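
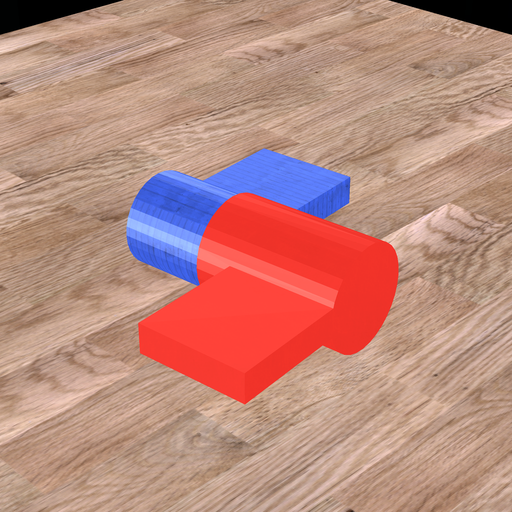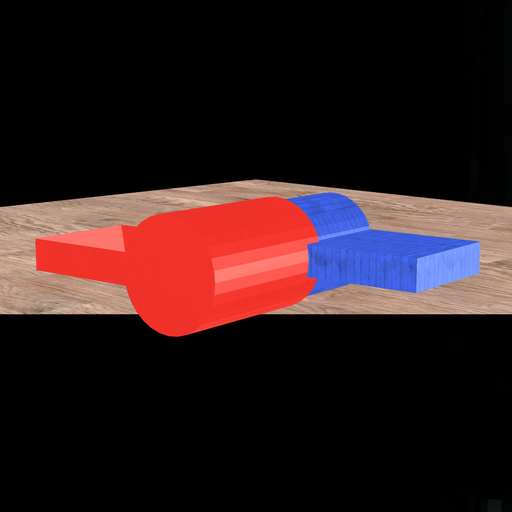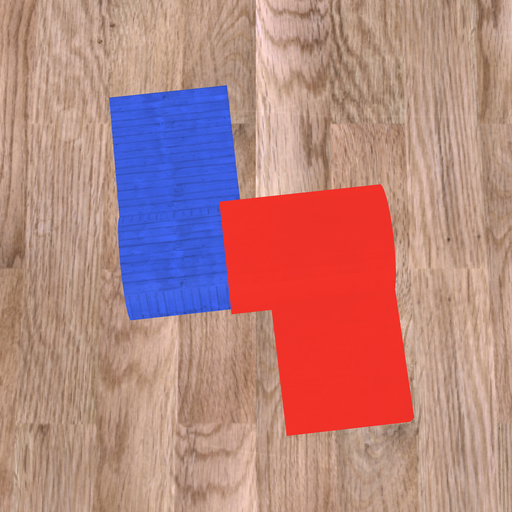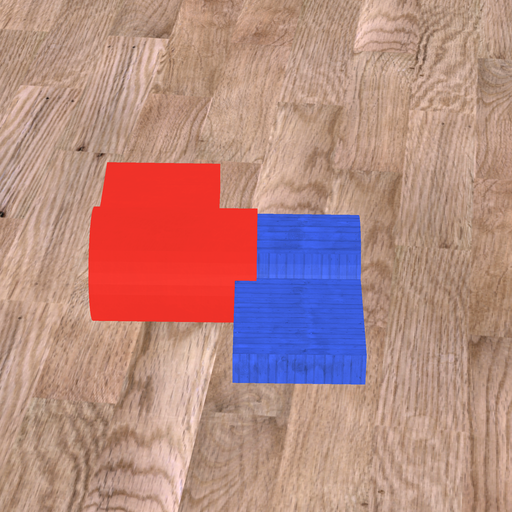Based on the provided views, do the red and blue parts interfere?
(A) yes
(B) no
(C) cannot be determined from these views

(A) yes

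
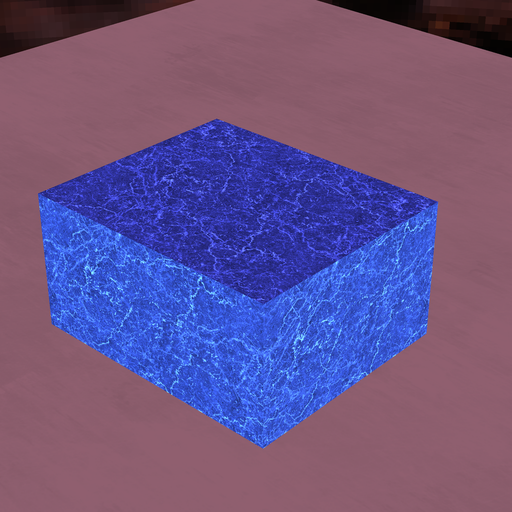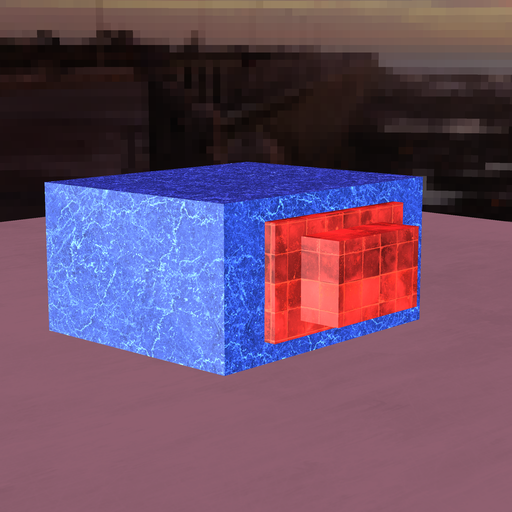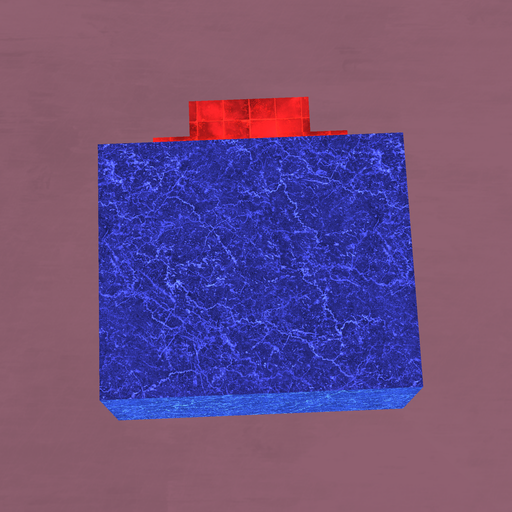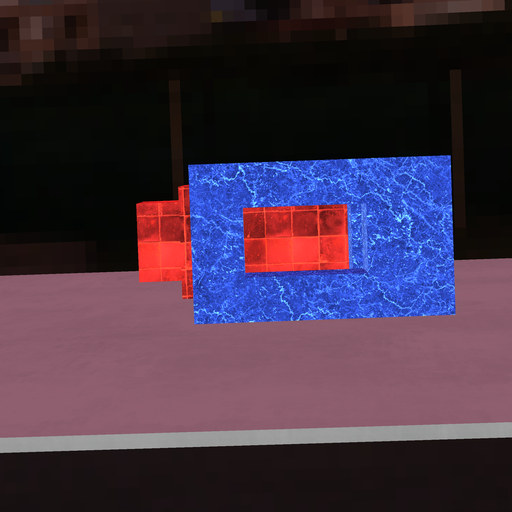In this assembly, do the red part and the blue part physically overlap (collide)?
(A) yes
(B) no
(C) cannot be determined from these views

(B) no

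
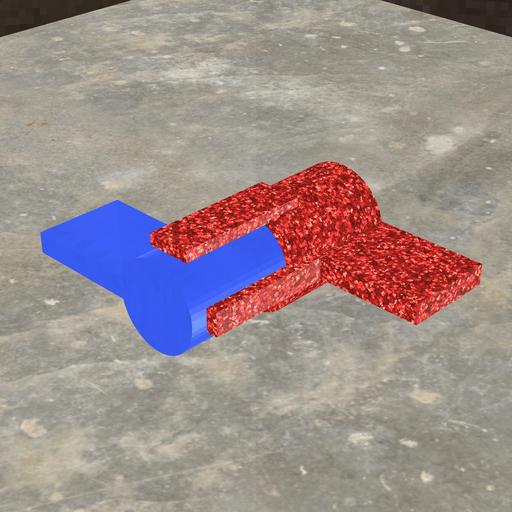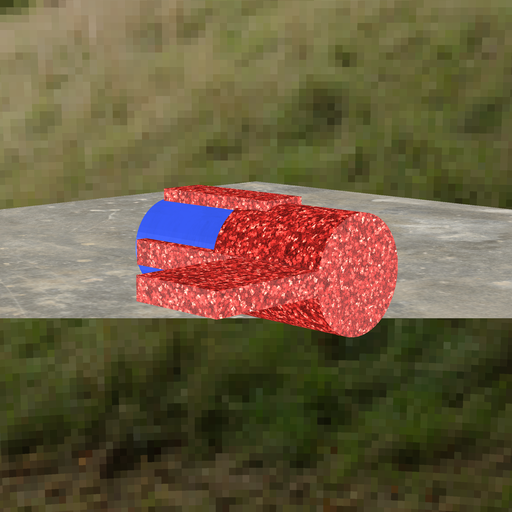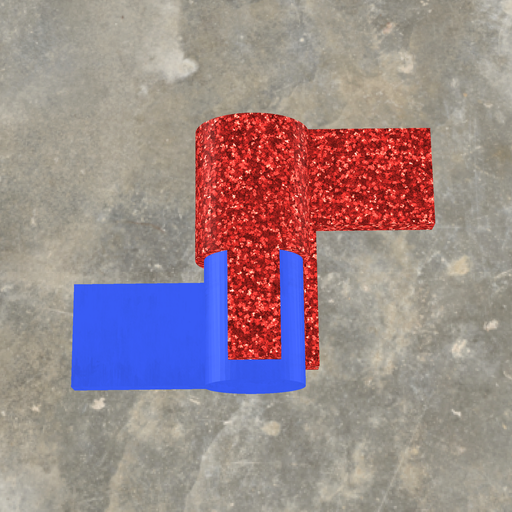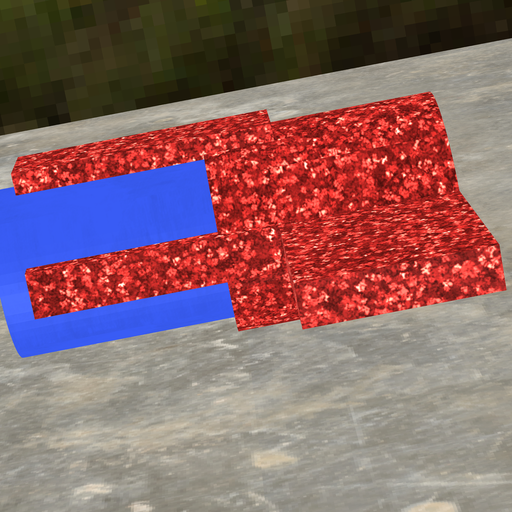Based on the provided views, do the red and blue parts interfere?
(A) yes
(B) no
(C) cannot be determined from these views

(A) yes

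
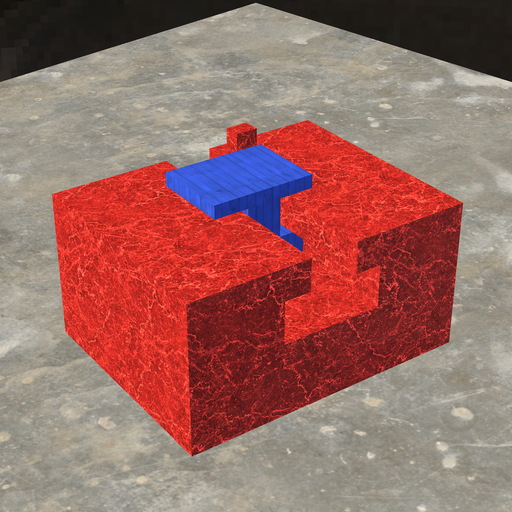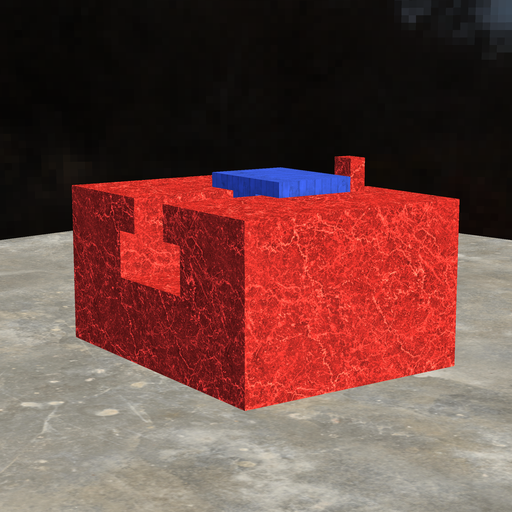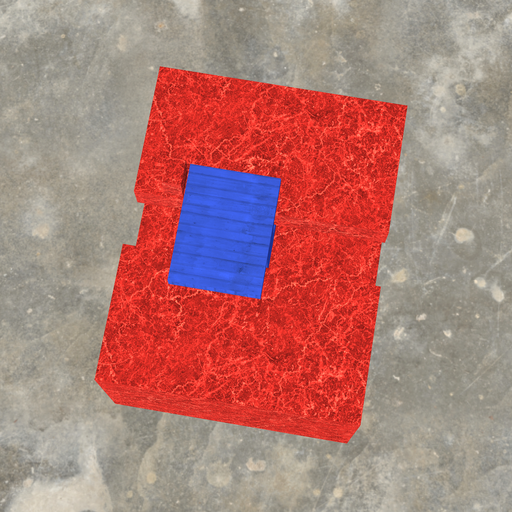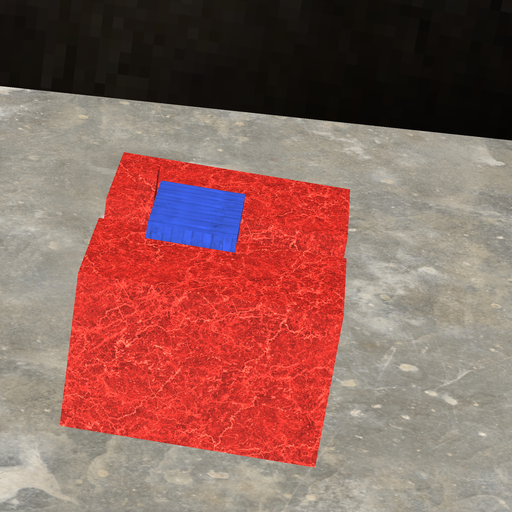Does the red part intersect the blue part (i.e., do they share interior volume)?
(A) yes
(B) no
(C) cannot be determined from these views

(B) no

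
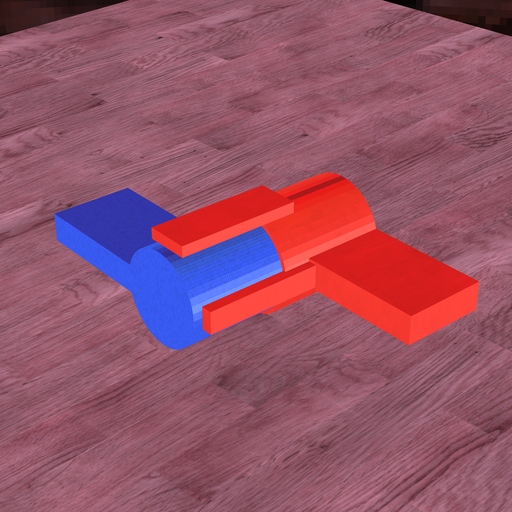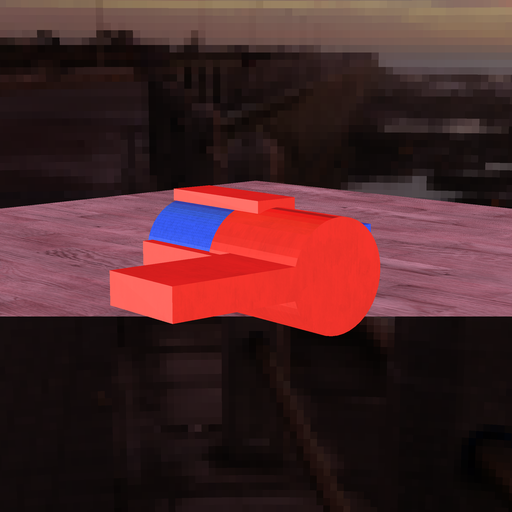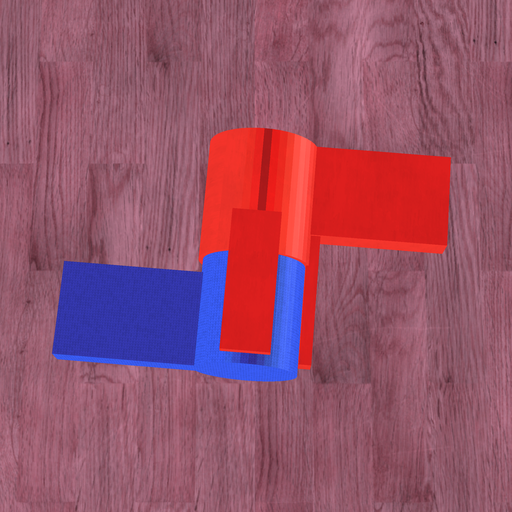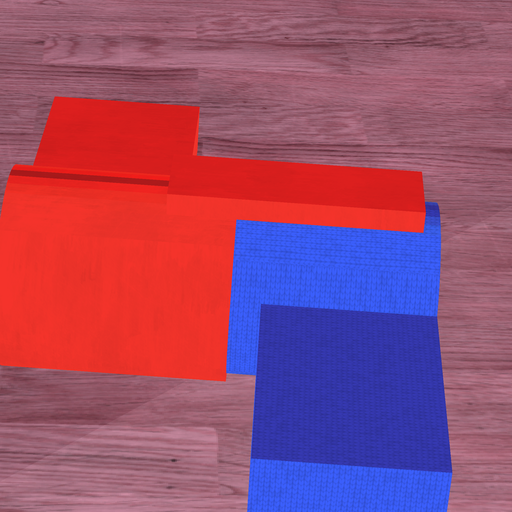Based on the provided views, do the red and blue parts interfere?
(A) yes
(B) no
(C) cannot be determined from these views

(A) yes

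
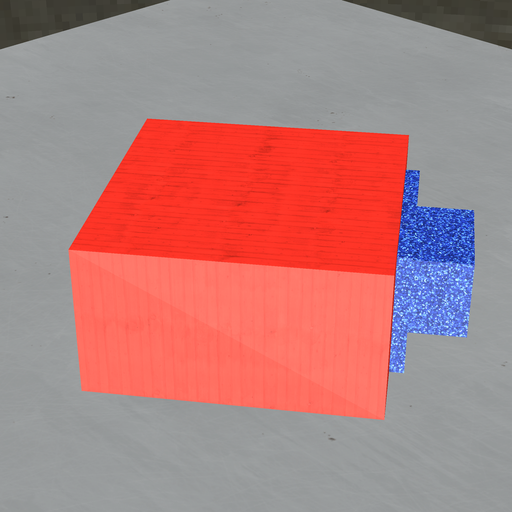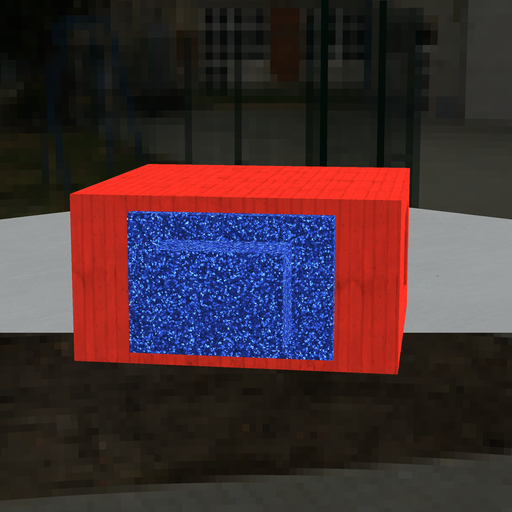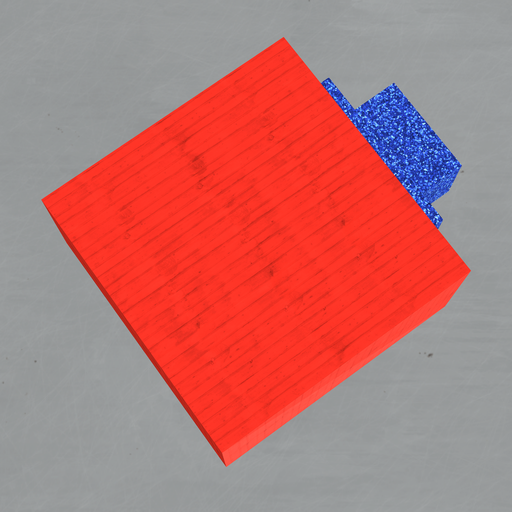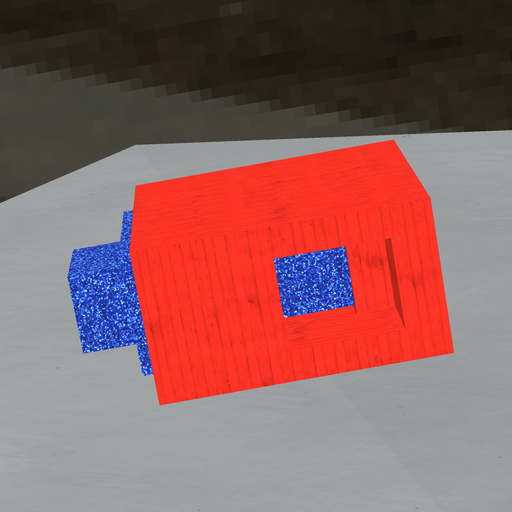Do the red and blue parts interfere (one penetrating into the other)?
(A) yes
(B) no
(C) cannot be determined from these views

(A) yes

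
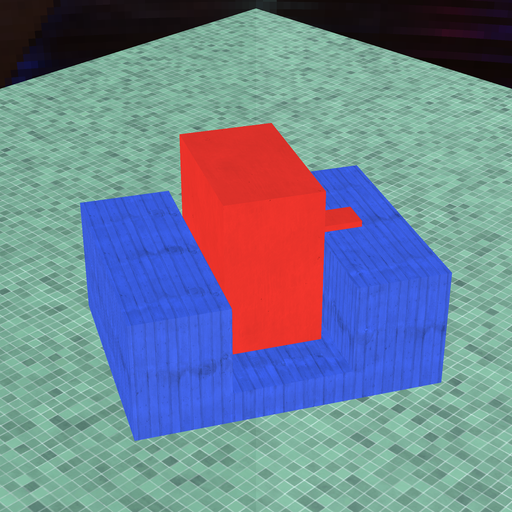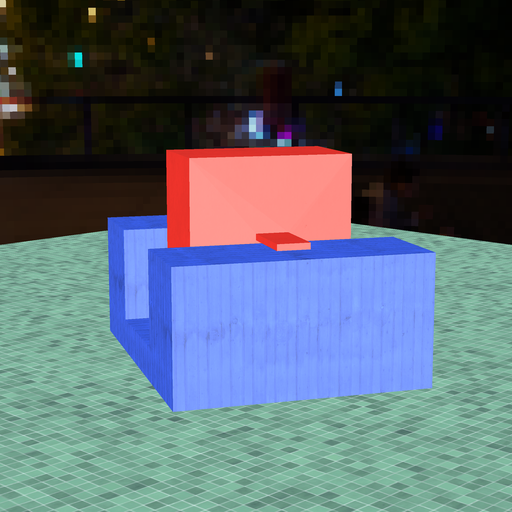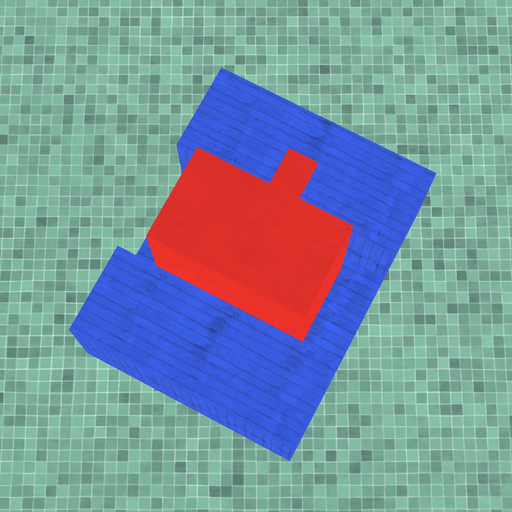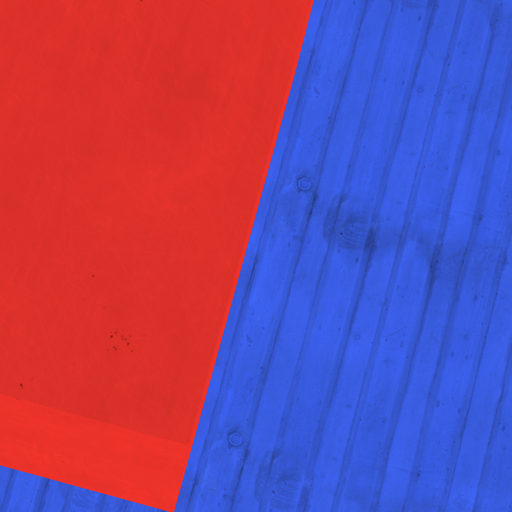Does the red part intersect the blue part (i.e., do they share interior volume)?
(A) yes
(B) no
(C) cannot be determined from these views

(B) no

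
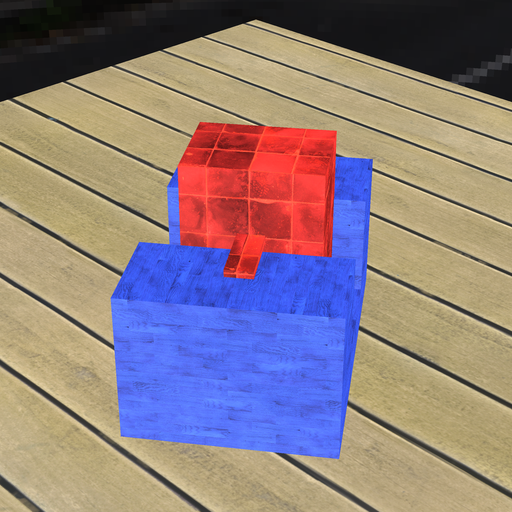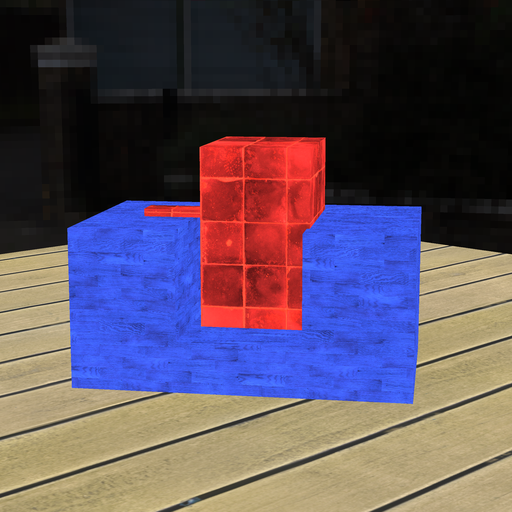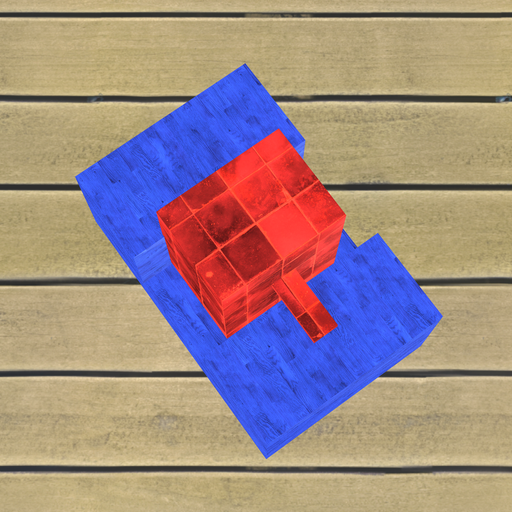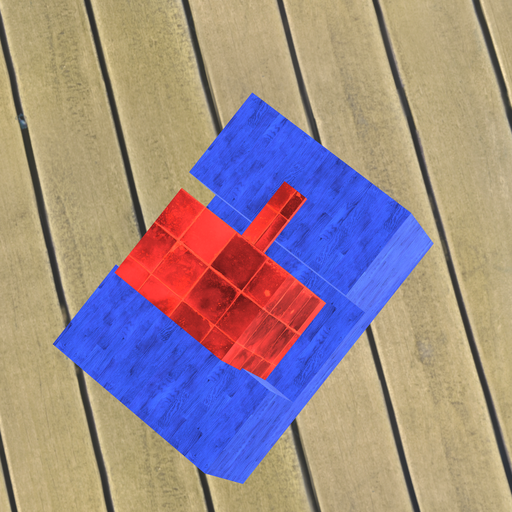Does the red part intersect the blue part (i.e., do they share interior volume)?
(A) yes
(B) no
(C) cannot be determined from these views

(A) yes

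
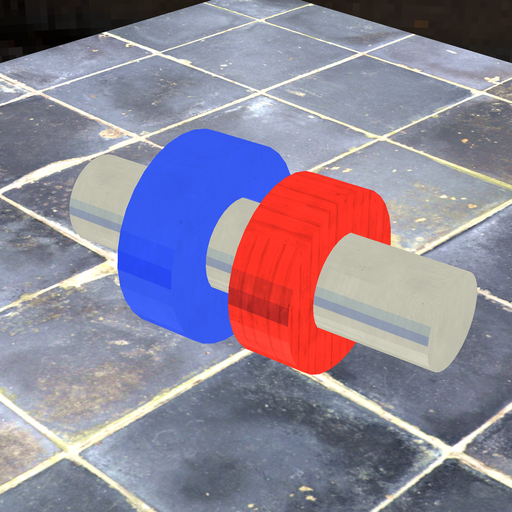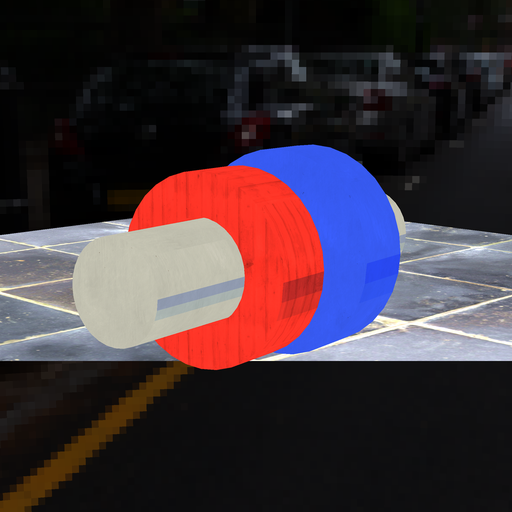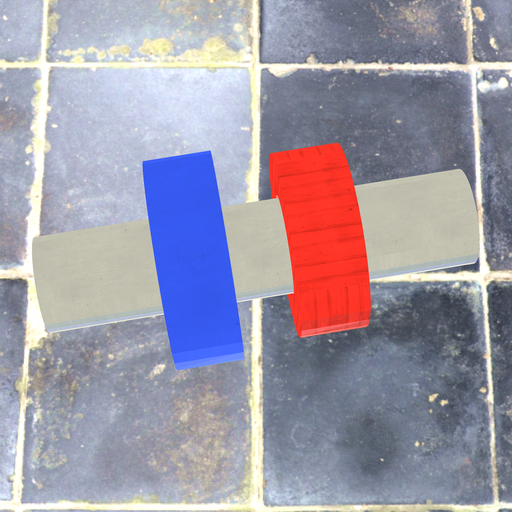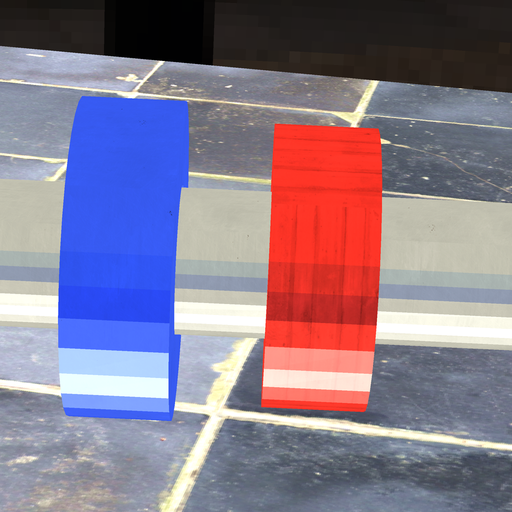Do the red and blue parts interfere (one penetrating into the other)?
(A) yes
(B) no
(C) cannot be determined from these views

(B) no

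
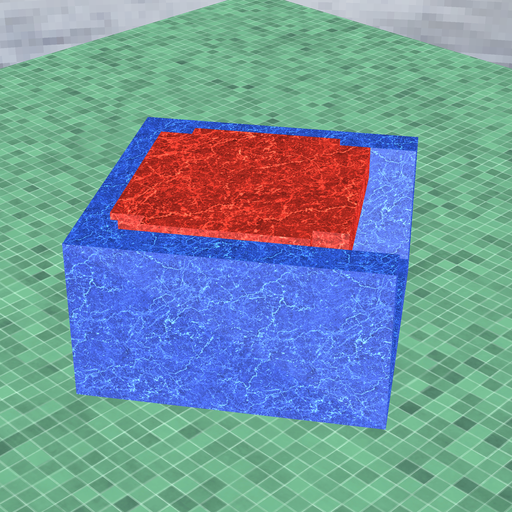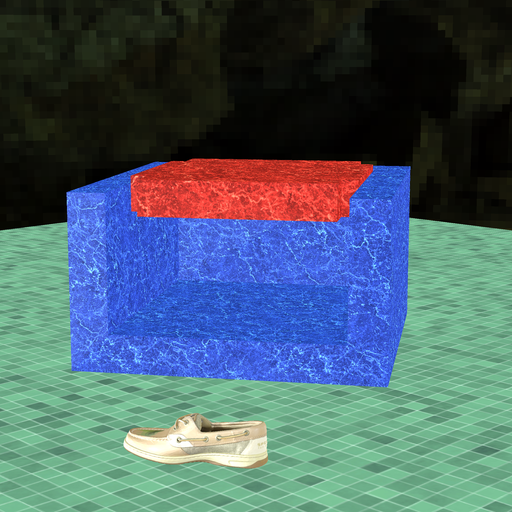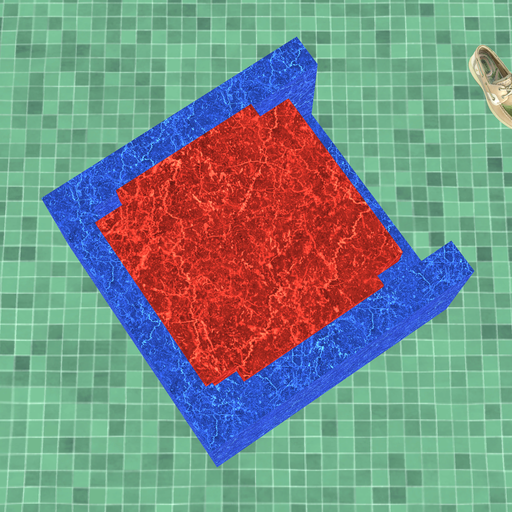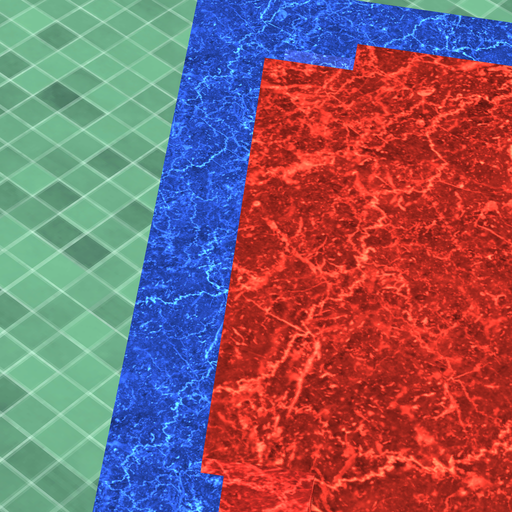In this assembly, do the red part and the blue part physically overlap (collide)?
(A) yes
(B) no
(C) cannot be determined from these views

(A) yes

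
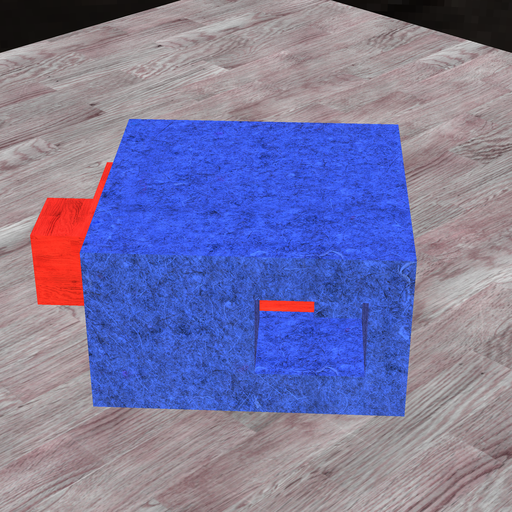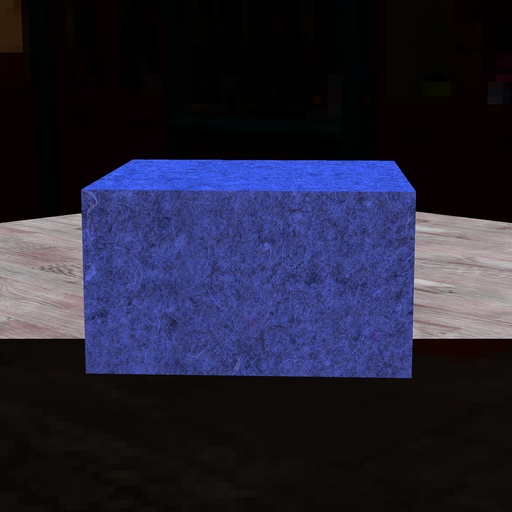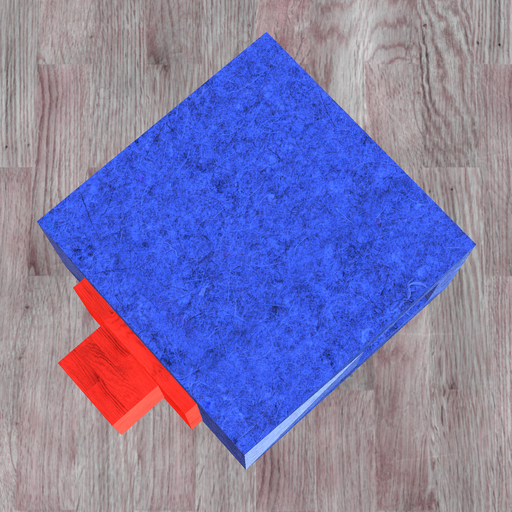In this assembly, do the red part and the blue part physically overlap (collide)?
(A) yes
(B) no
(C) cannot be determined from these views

(C) cannot be determined from these views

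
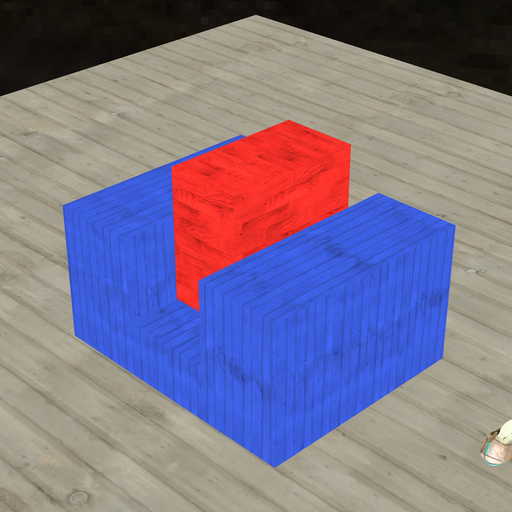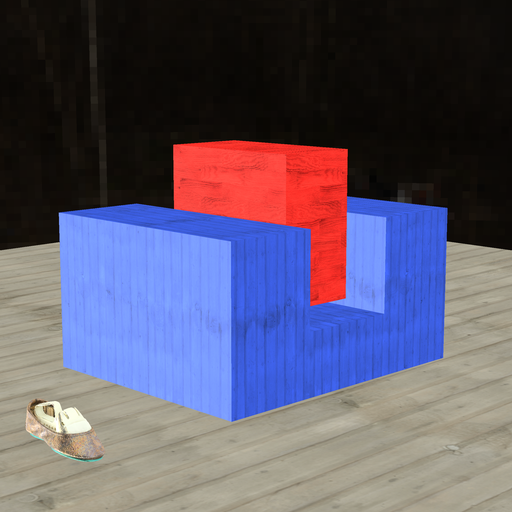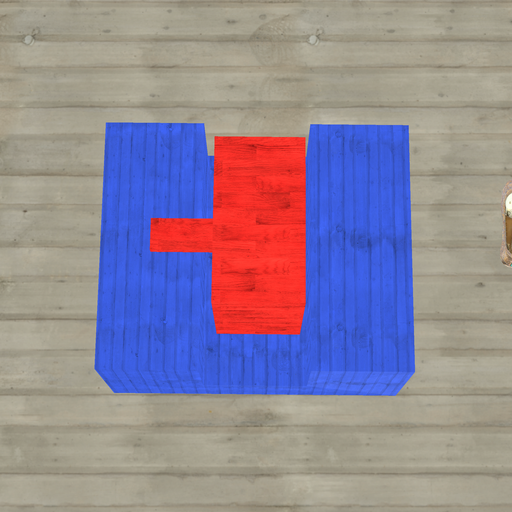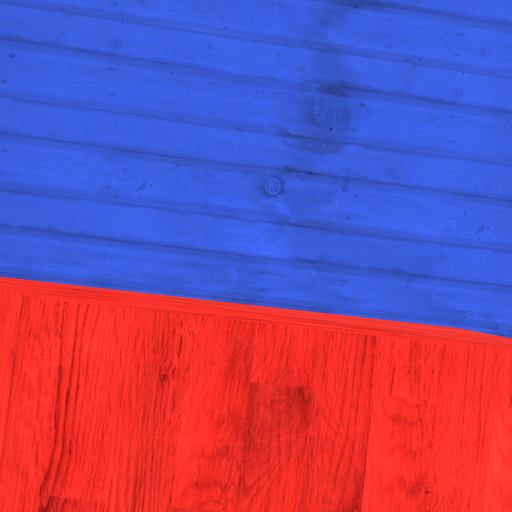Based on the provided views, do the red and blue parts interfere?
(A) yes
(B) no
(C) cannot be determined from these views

(B) no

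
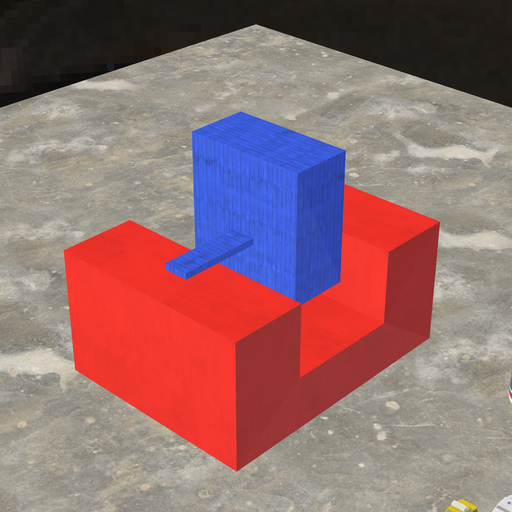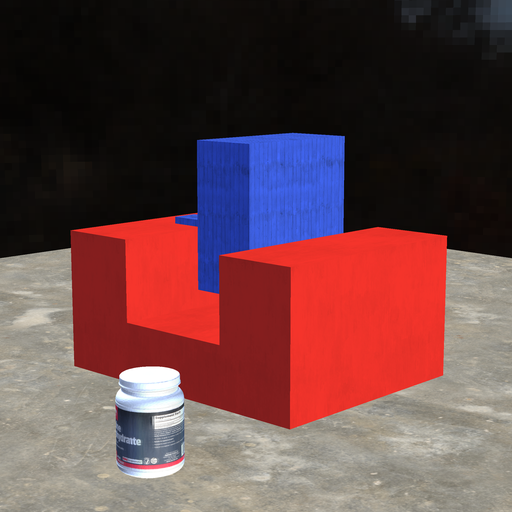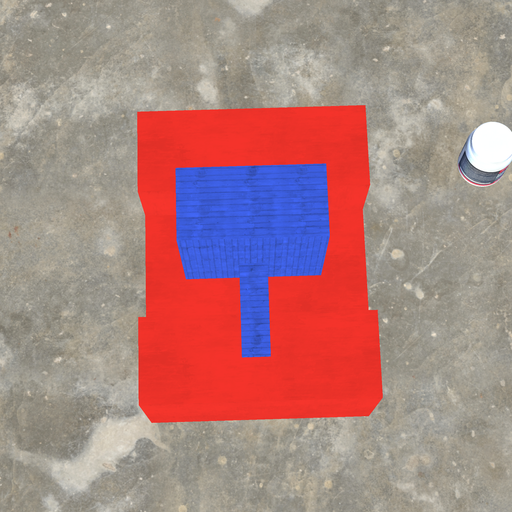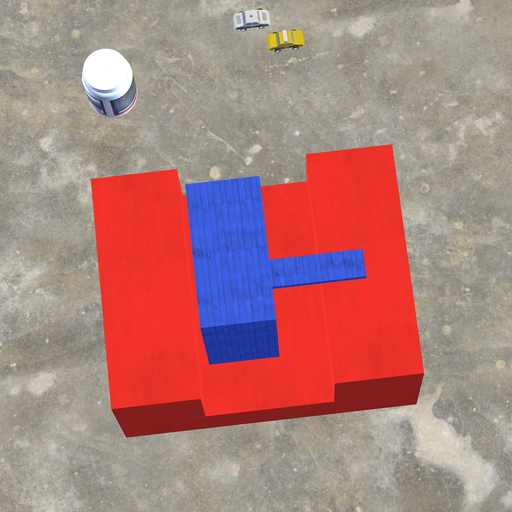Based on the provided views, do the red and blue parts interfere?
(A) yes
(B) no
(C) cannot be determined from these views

(B) no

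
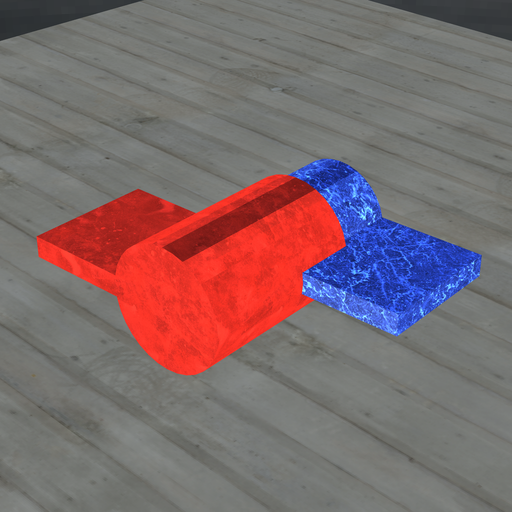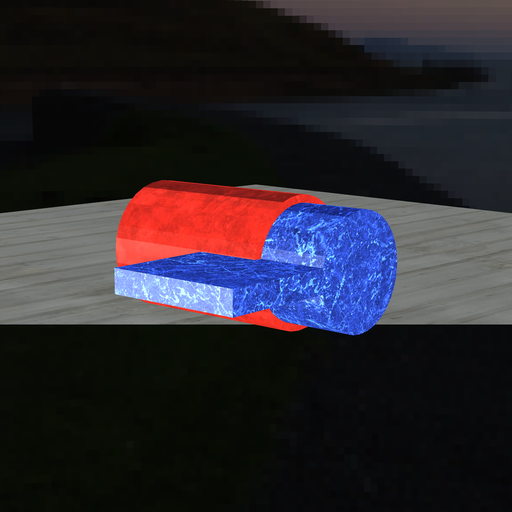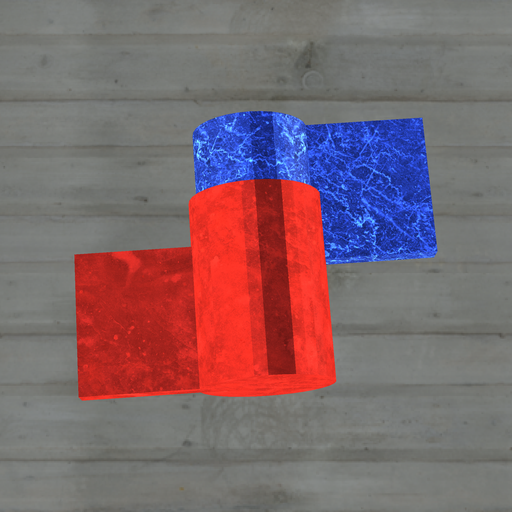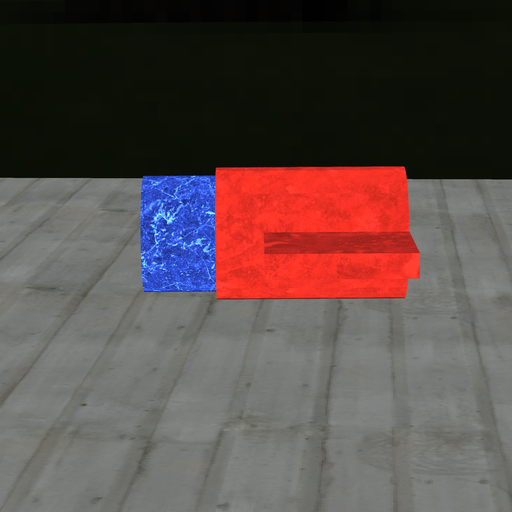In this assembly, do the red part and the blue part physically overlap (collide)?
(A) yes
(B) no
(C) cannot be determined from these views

(A) yes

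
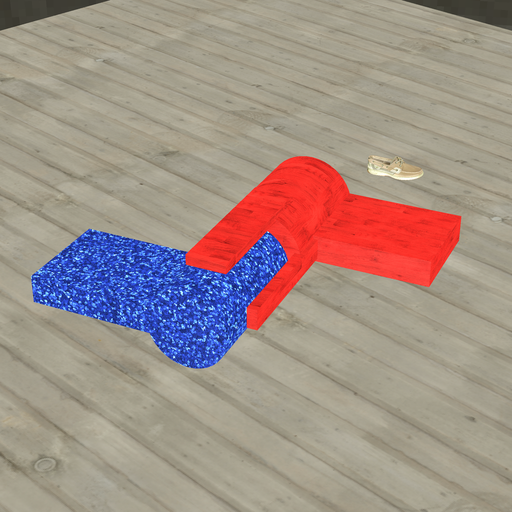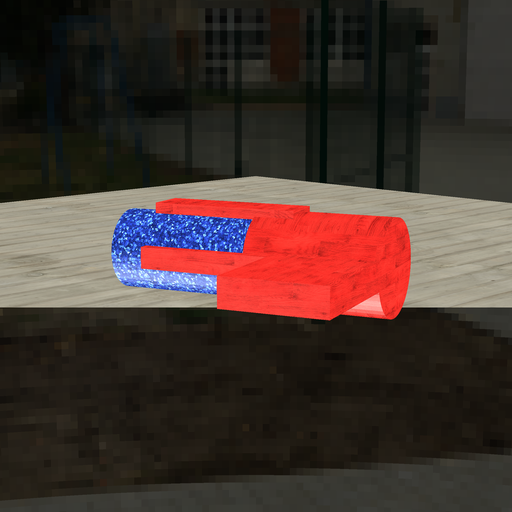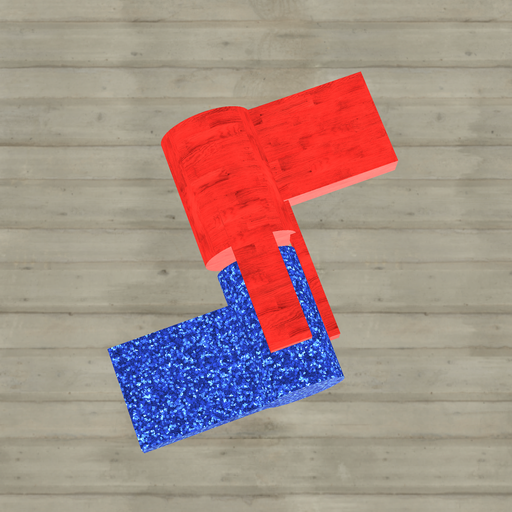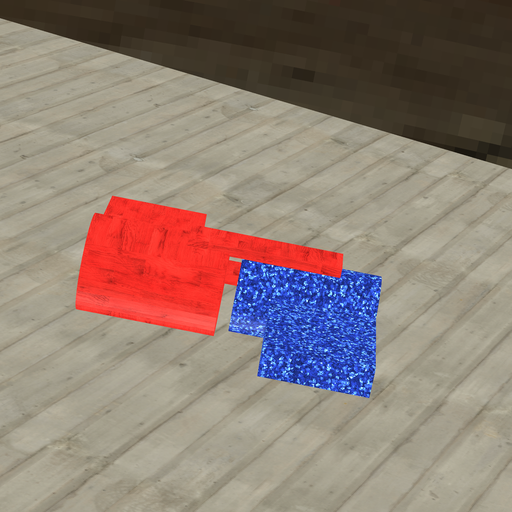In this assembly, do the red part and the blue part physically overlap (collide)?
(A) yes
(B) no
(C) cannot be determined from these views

(B) no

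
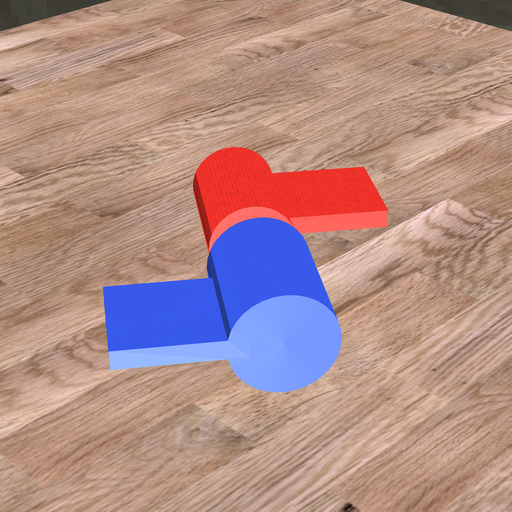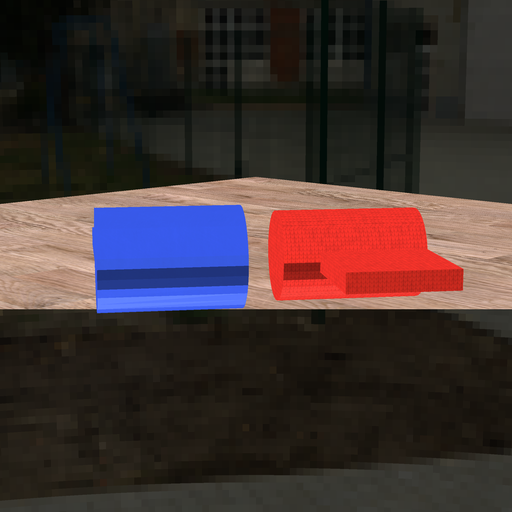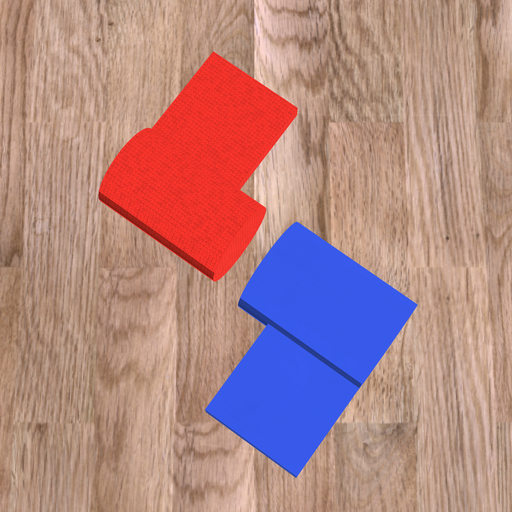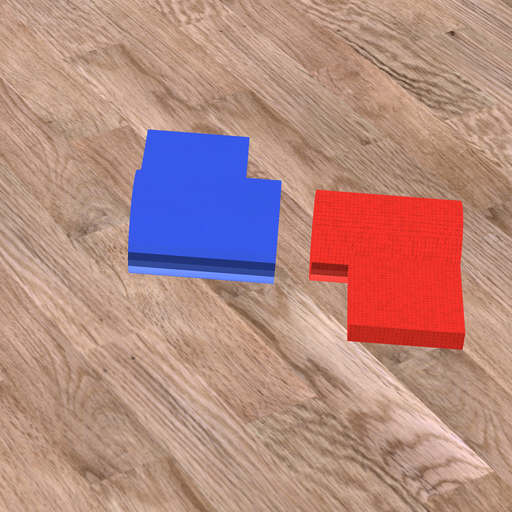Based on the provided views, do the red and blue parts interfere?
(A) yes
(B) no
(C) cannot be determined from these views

(B) no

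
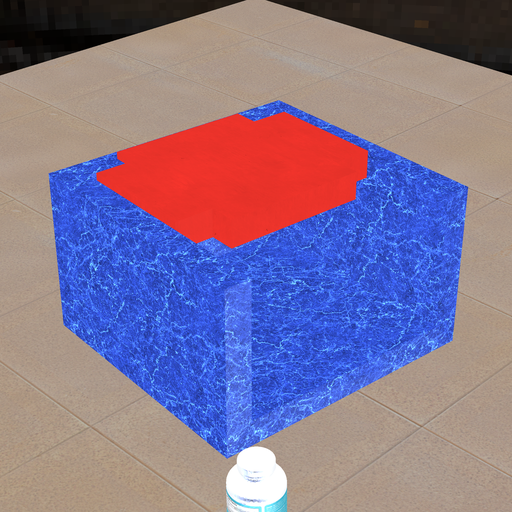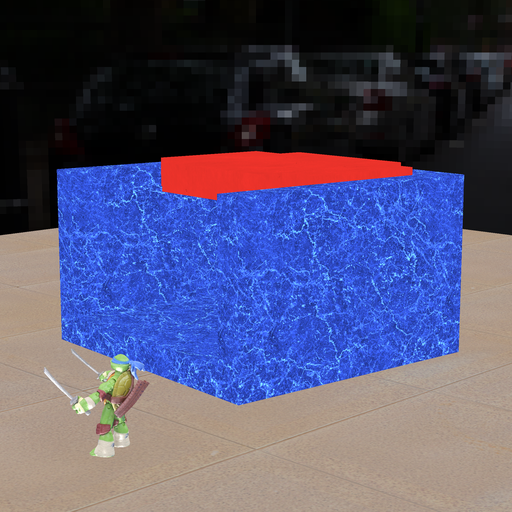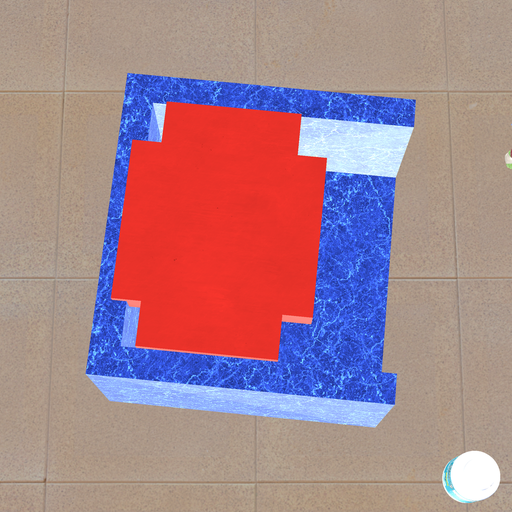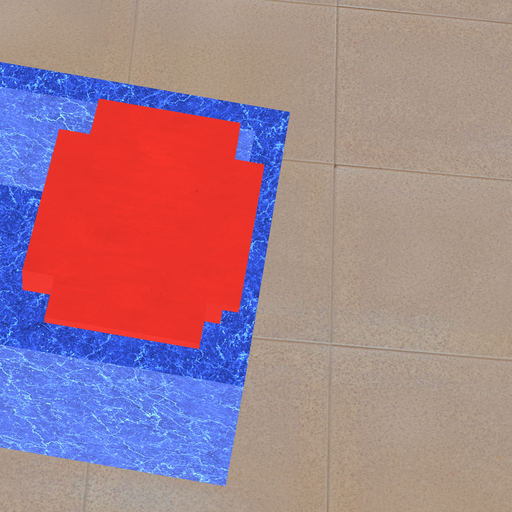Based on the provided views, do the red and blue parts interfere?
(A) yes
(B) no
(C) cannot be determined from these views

(A) yes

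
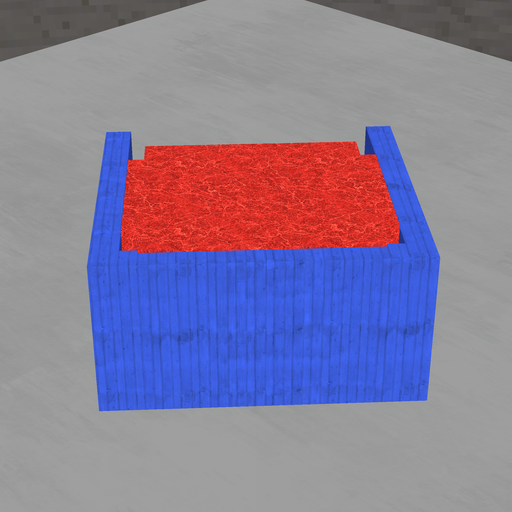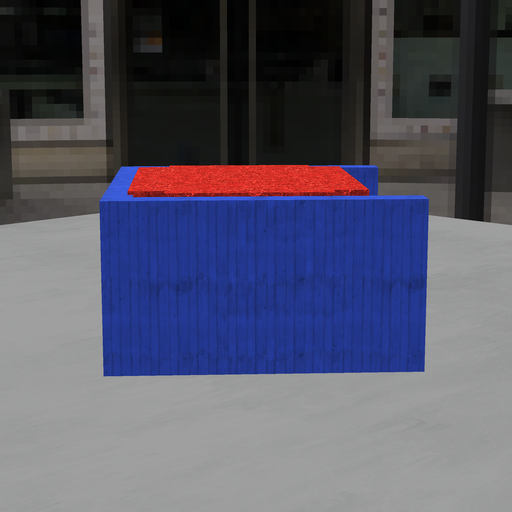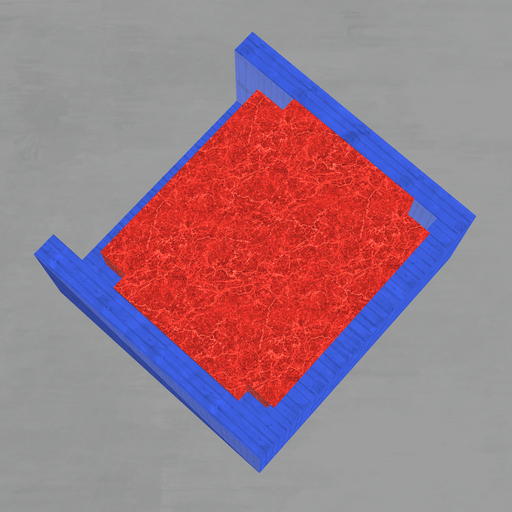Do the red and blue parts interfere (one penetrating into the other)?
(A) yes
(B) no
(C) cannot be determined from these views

(A) yes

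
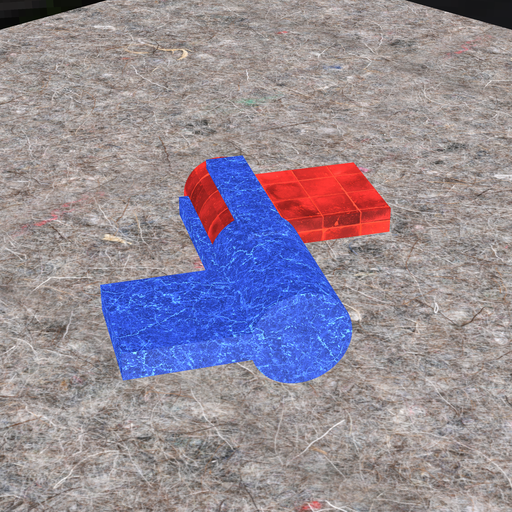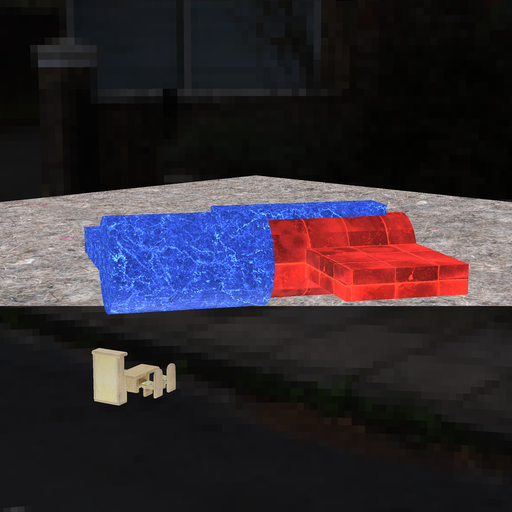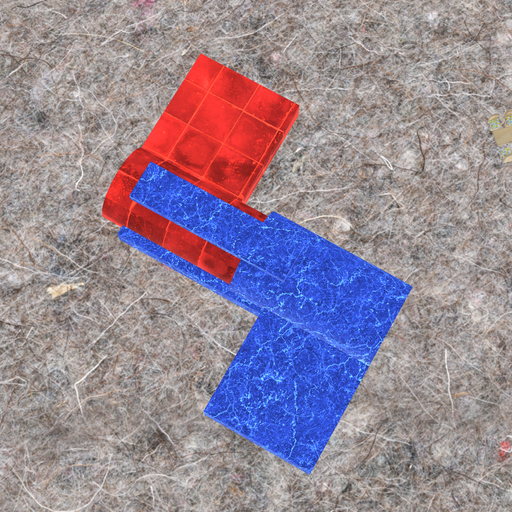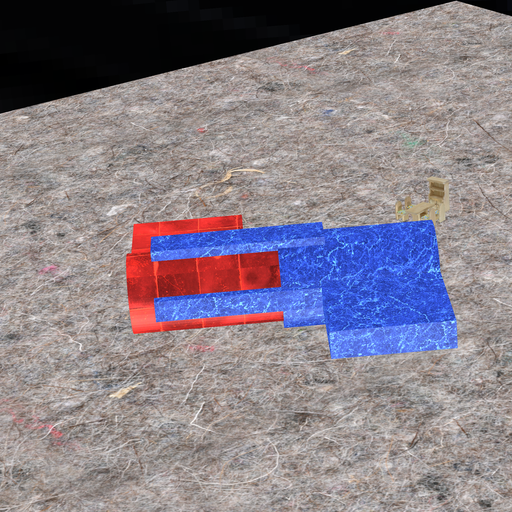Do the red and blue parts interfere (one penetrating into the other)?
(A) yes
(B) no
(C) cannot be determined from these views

(A) yes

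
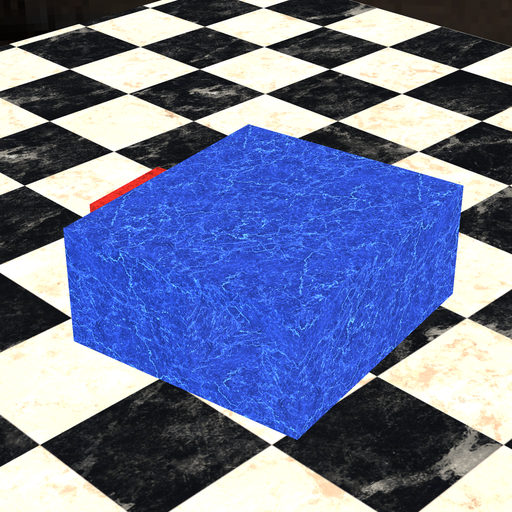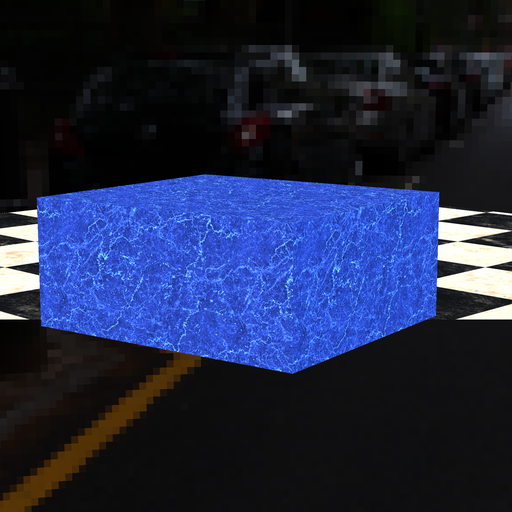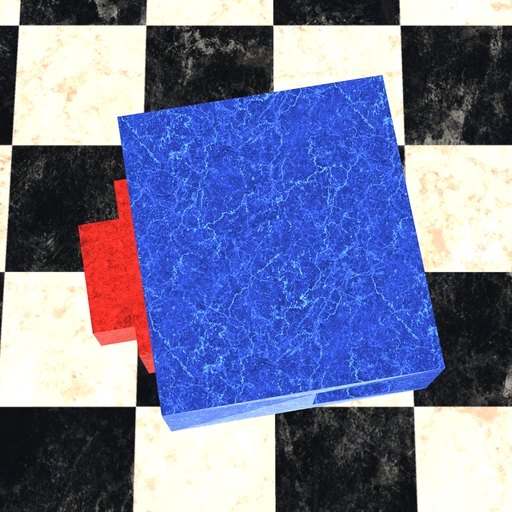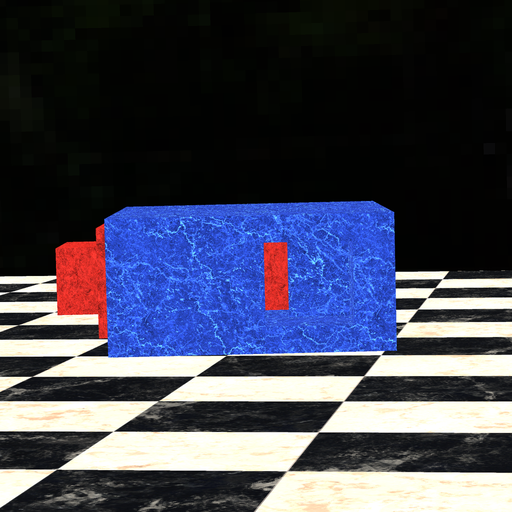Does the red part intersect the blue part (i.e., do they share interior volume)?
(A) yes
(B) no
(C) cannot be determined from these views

(A) yes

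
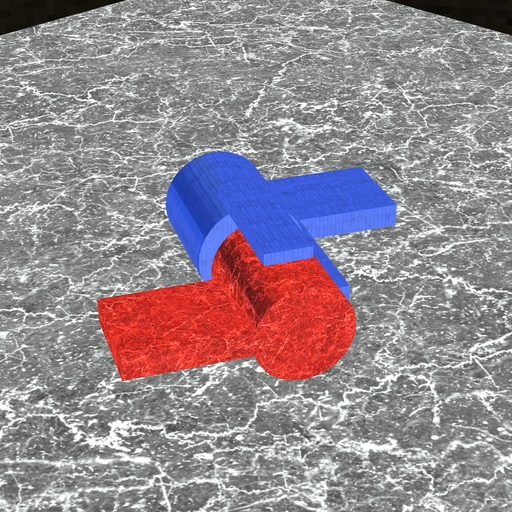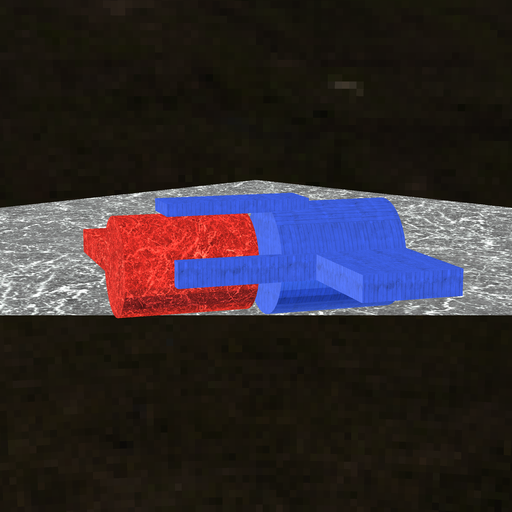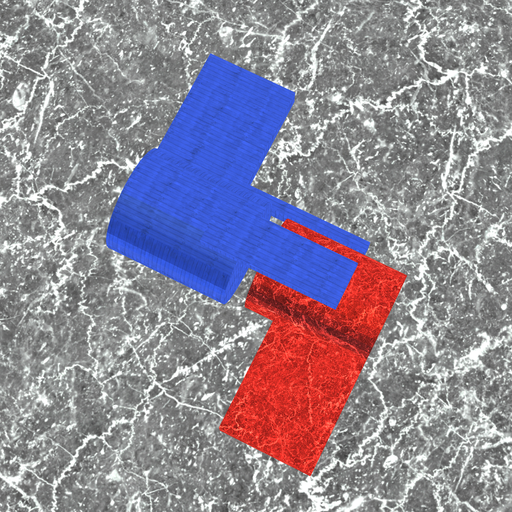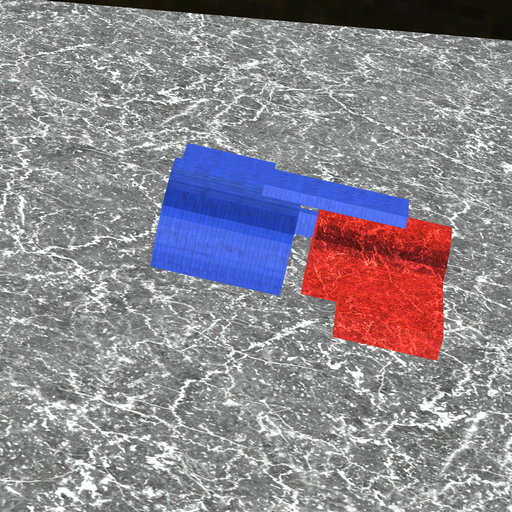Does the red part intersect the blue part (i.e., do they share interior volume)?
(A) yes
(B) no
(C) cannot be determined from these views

(B) no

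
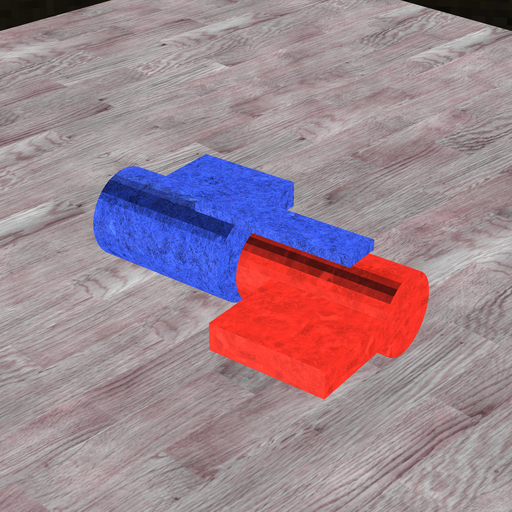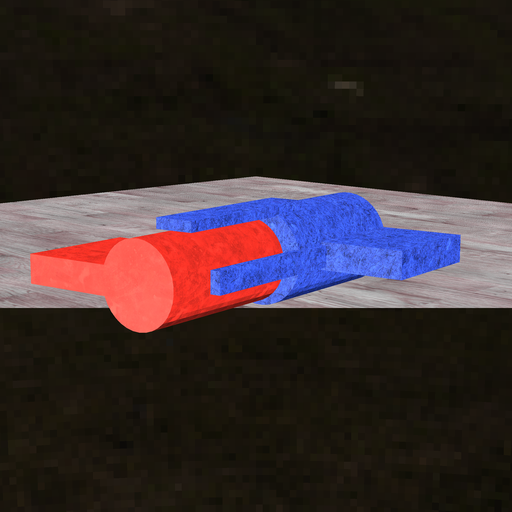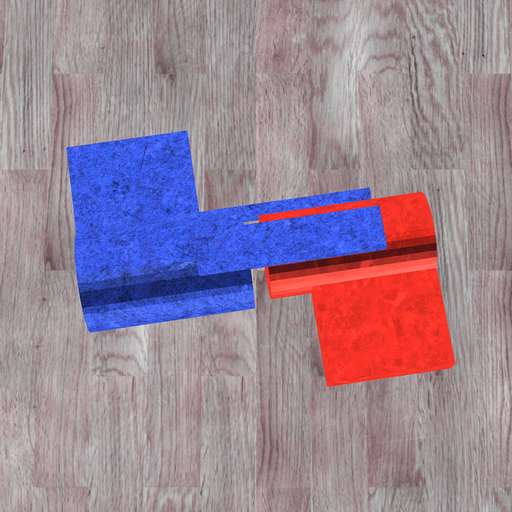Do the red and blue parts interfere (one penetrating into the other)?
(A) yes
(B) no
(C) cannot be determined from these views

(B) no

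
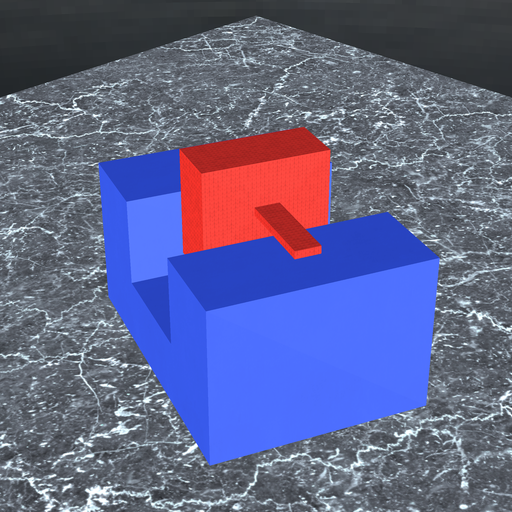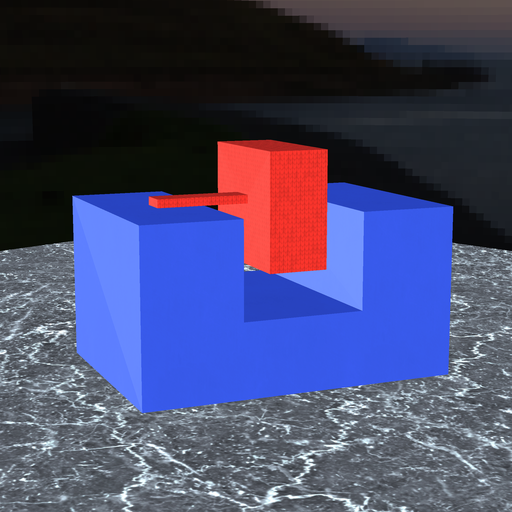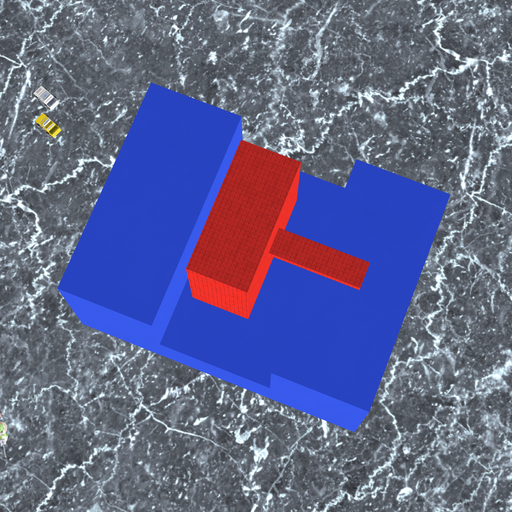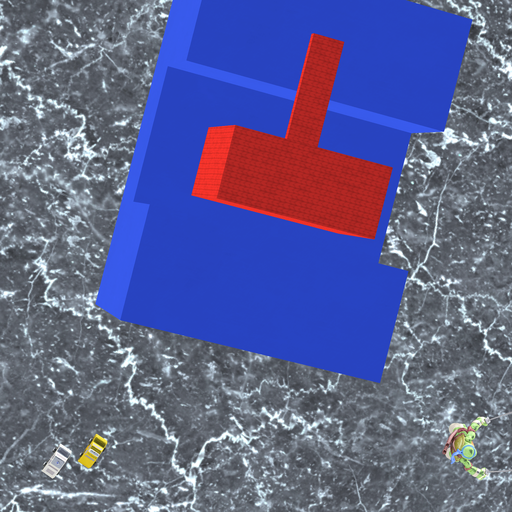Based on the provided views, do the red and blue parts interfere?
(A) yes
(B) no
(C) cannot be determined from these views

(B) no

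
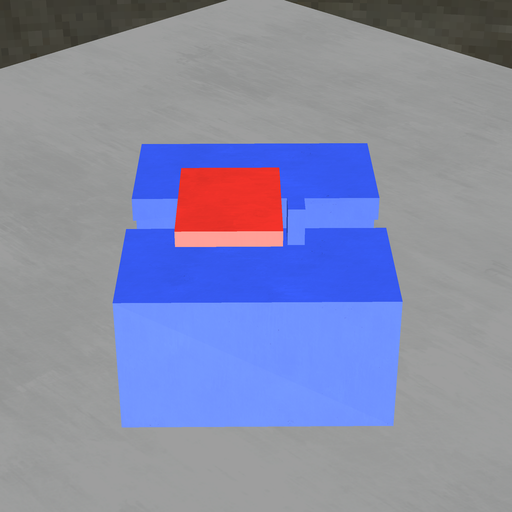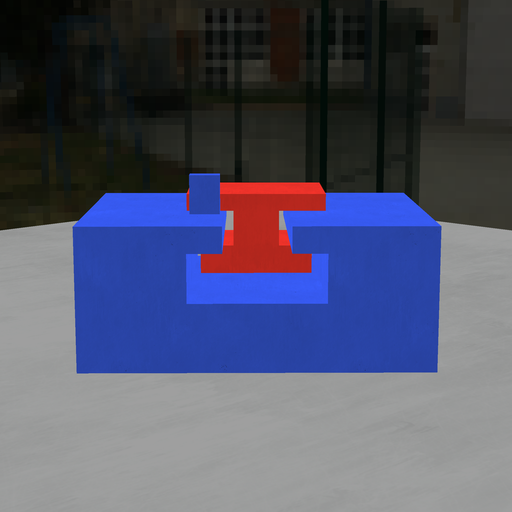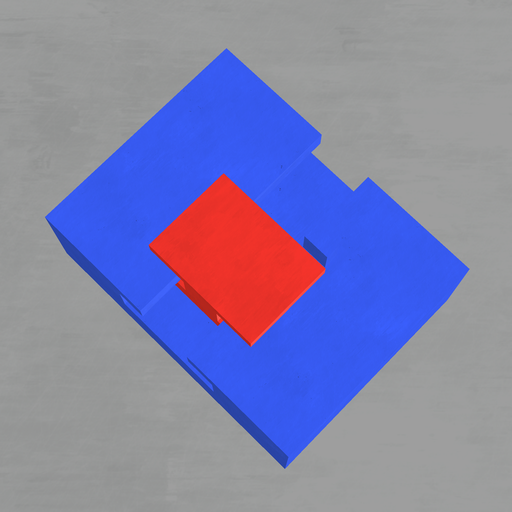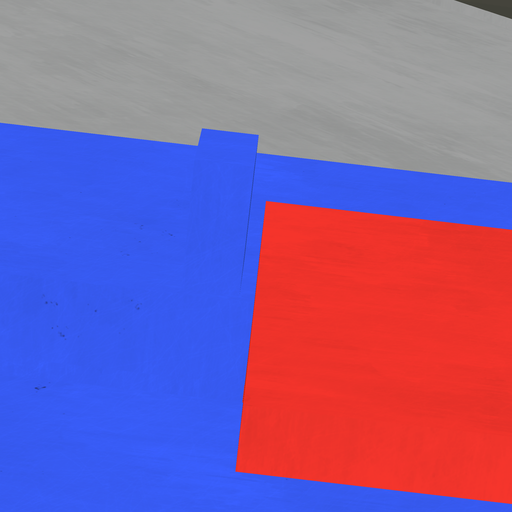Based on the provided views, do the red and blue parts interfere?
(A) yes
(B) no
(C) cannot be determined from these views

(B) no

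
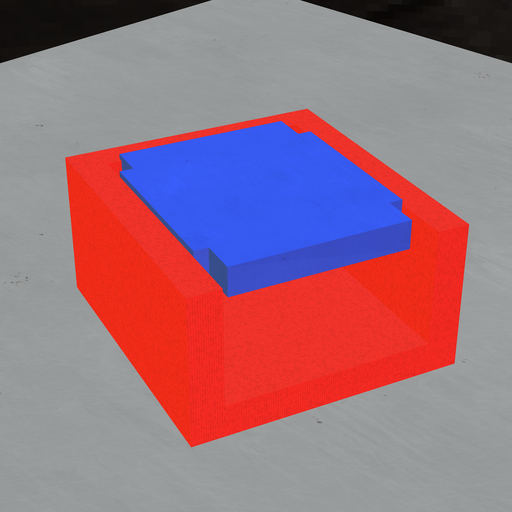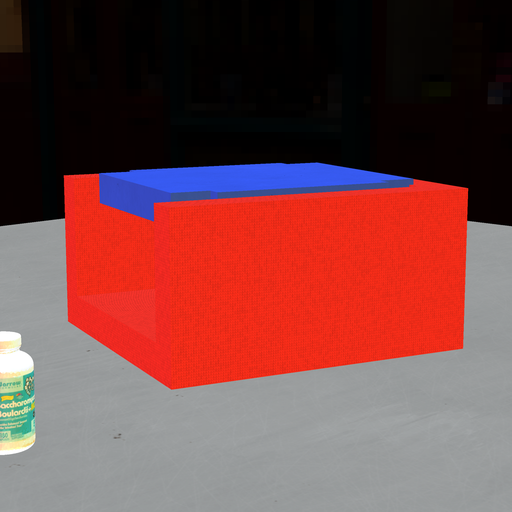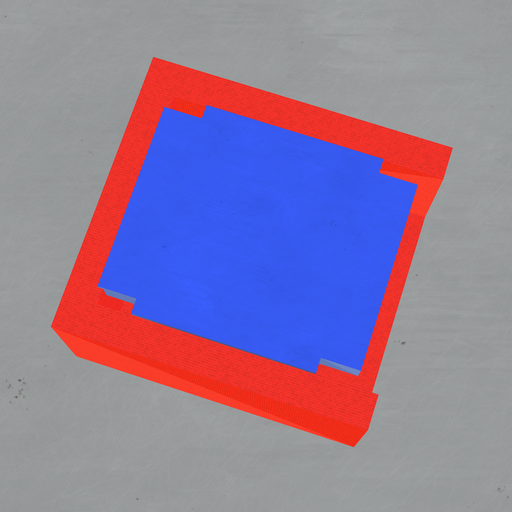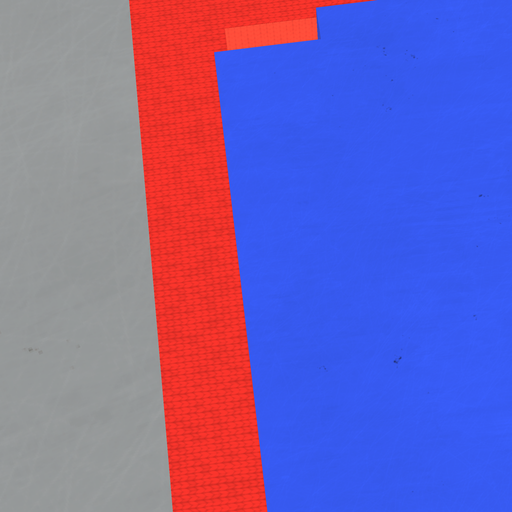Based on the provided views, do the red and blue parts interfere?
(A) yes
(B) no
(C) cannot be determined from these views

(A) yes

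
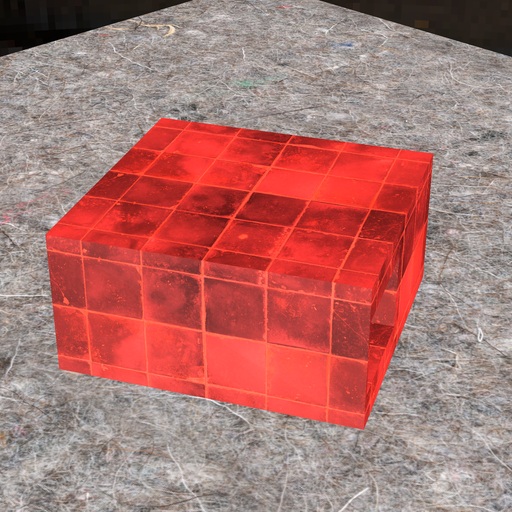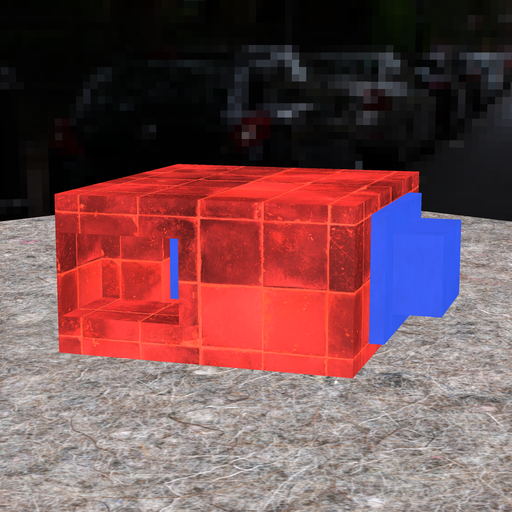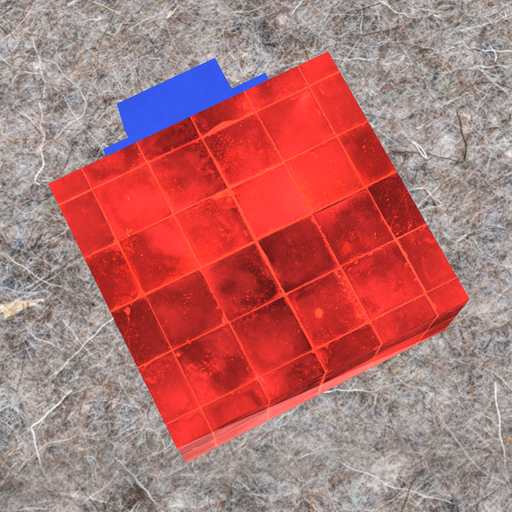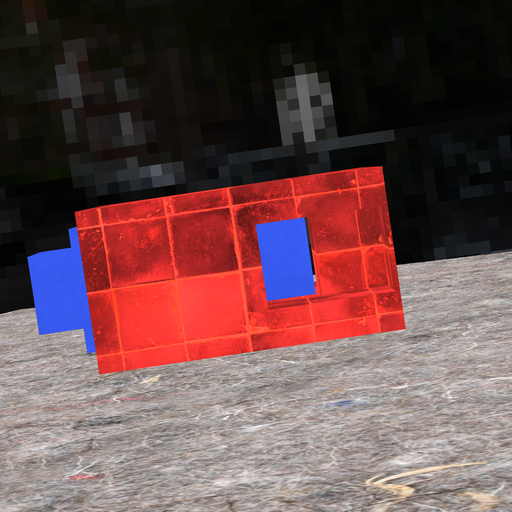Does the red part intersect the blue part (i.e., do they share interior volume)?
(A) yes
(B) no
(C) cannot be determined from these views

(B) no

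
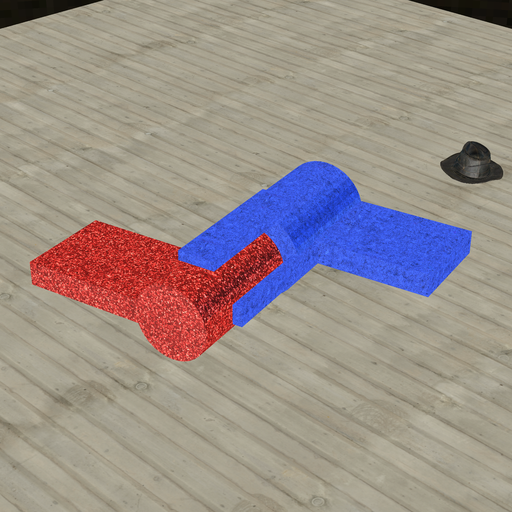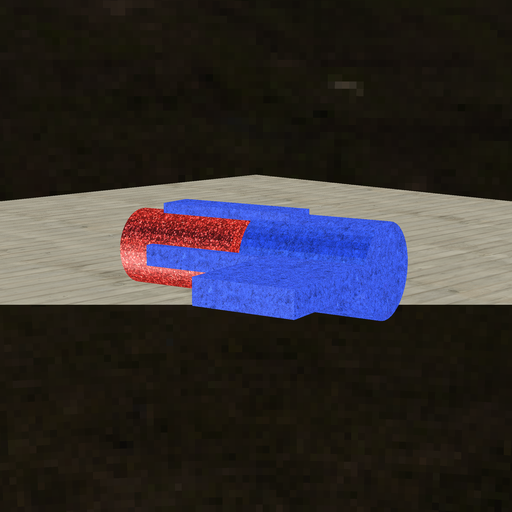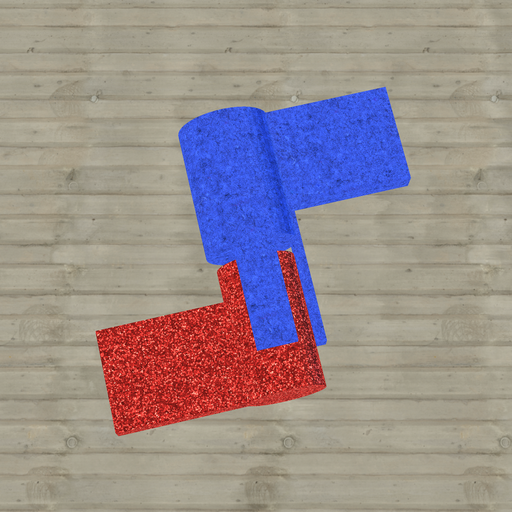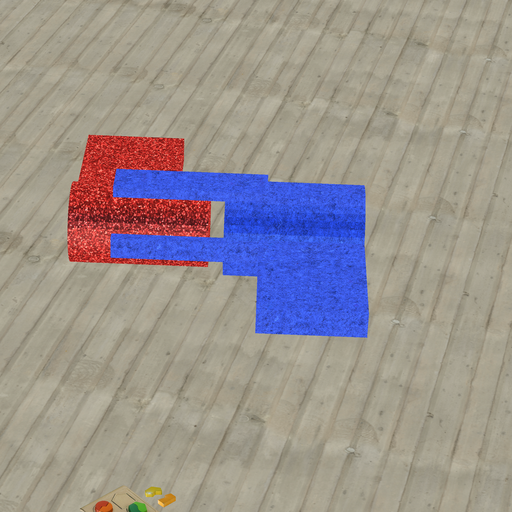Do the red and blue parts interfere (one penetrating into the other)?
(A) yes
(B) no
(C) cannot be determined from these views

(B) no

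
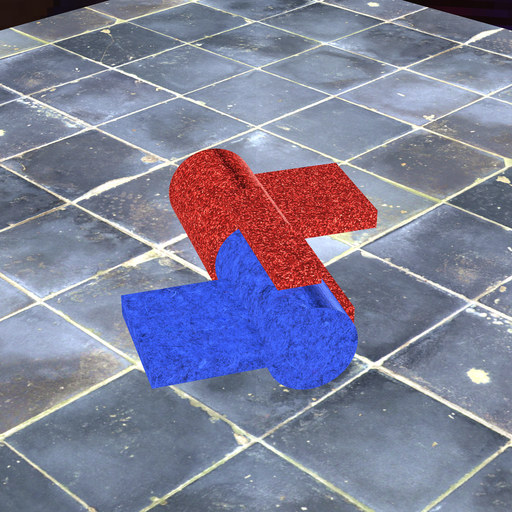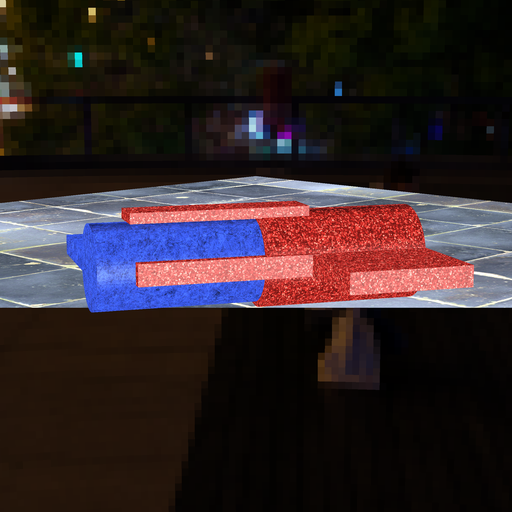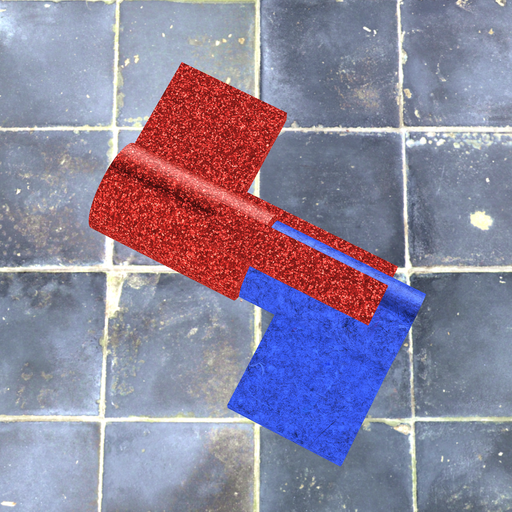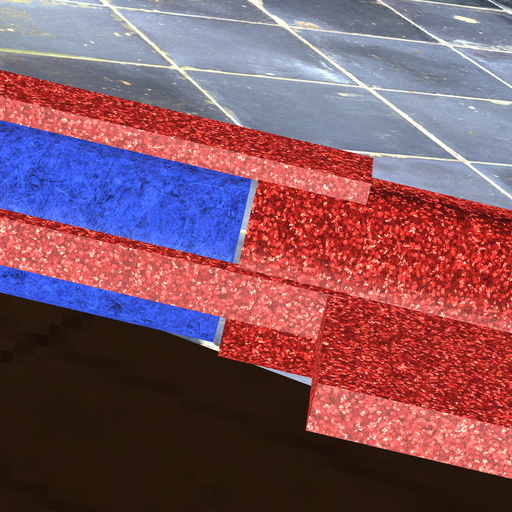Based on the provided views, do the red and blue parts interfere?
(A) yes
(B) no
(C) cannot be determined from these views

(B) no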